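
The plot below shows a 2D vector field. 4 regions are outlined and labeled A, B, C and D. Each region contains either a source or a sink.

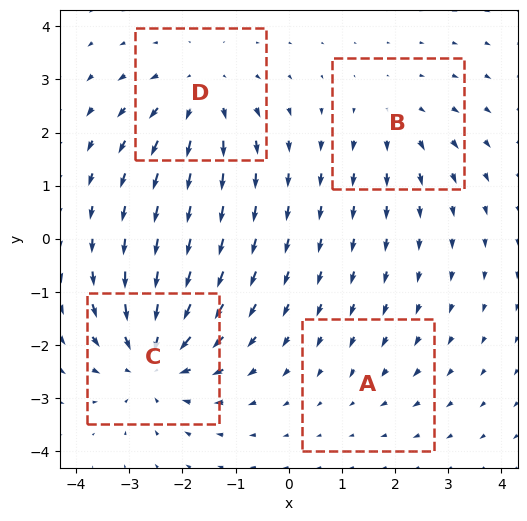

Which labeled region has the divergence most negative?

Divergence at each region's feature centre — A: about -2, B: about +3, C: about -6, D: about +5. Region C is most negative.

C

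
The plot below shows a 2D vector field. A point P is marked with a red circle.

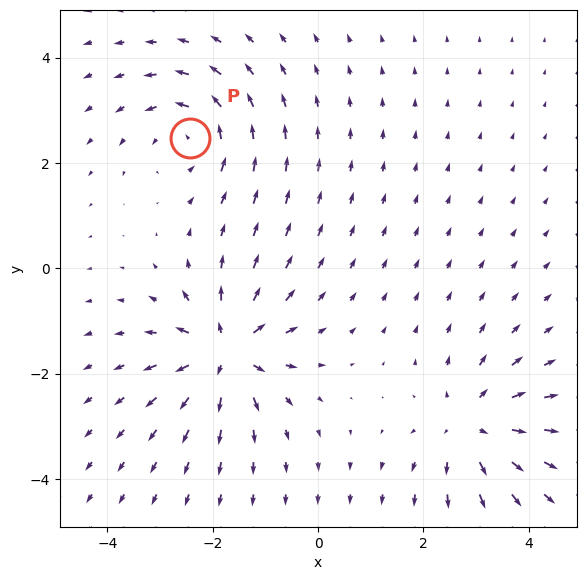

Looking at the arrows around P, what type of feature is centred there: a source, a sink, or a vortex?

At P (-2.4, 2.5) the arrows circulate counterclockwise. Divergence ≈0, curl about +4 — near-zero divergence with nonzero curl is a vortex.

vortex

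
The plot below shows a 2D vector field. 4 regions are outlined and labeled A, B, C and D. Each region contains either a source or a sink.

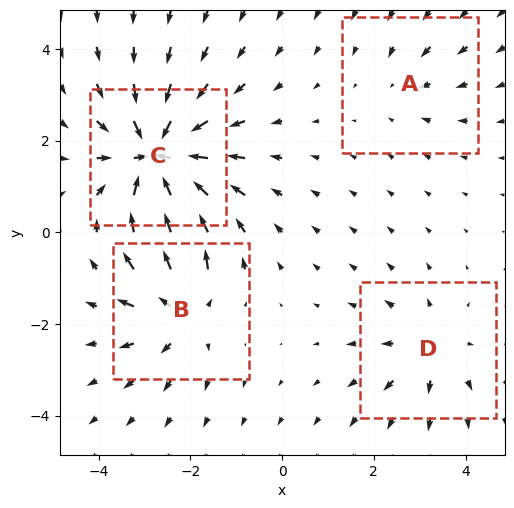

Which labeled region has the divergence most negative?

C

Divergence at each region's feature centre — A: about -2, B: about +5, C: about -8, D: about +4. Region C is most negative.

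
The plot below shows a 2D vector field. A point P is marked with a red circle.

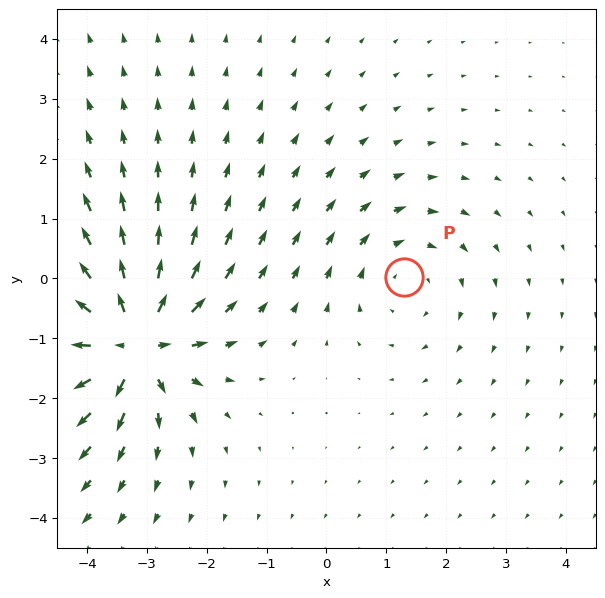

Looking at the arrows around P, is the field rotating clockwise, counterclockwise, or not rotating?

clockwise

Near P at (1.3, 0.0) the arrows circulate clockwise. The curl (z-component) there is about -2; negative curl means clockwise rotation.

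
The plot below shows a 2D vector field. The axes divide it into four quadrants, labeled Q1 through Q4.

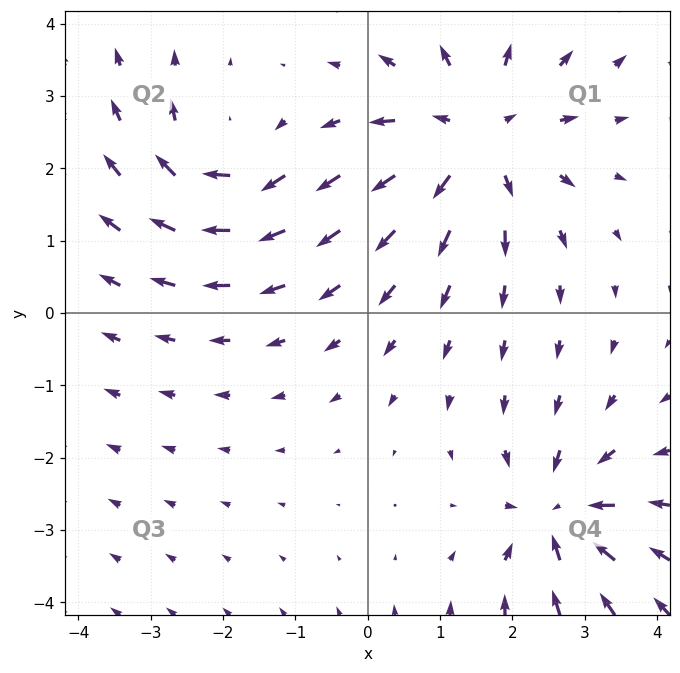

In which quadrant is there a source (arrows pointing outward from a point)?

The source sits at approximately (1.5, 2.4), which lies in quadrant Q1. The divergence there is about +4, positive as expected for a source.

Q1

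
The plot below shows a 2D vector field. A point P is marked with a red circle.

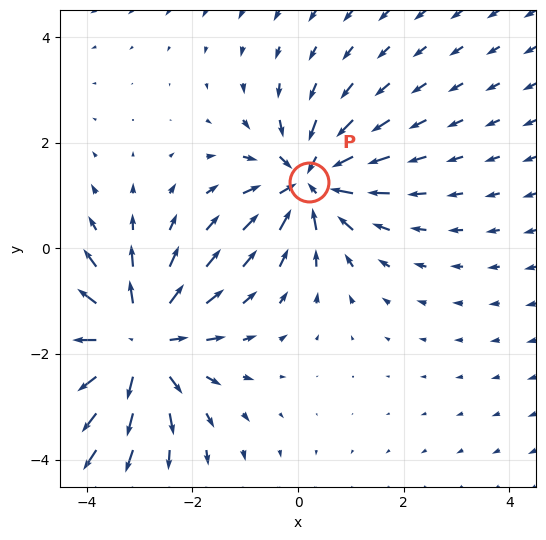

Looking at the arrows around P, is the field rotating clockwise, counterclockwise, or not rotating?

Near P at (0.2, 1.3) the arrows show no circulation. The curl there is ≈0.

not rotating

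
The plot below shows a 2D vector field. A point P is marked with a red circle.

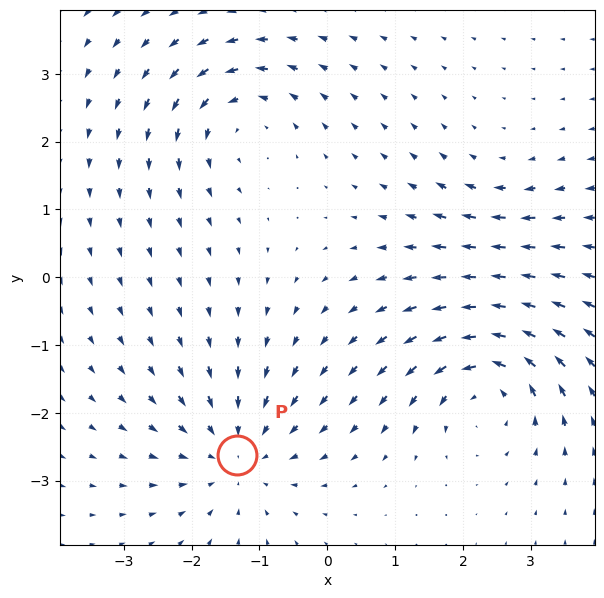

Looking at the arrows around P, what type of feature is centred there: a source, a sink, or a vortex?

sink

At P (-1.3, -2.6) the arrows converge inward. Divergence about -4, curl ≈0 — negative divergence with near-zero curl is a sink.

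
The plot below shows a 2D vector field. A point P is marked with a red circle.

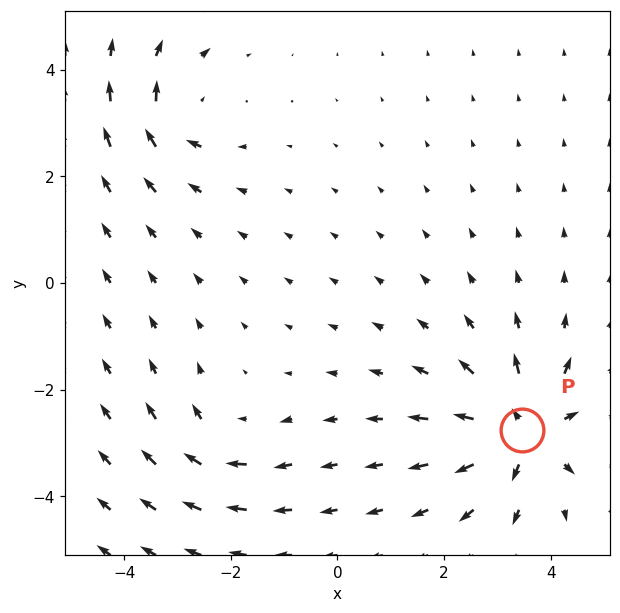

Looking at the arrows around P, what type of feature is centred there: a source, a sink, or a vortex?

source

At P (3.5, -2.8) the arrows spread outward. Divergence about +6, curl ≈0 — positive divergence with near-zero curl is a source.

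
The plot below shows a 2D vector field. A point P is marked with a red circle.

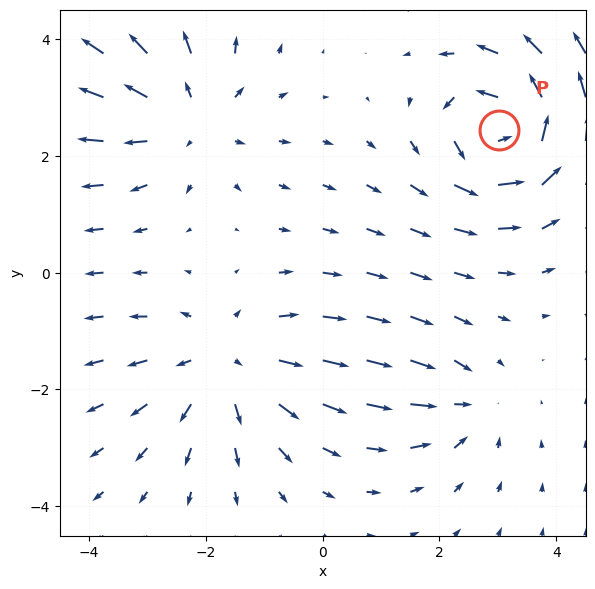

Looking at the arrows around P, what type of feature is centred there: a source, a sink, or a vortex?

vortex

At P (3.0, 2.4) the arrows circulate counterclockwise. Divergence ≈0, curl about +7 — near-zero divergence with nonzero curl is a vortex.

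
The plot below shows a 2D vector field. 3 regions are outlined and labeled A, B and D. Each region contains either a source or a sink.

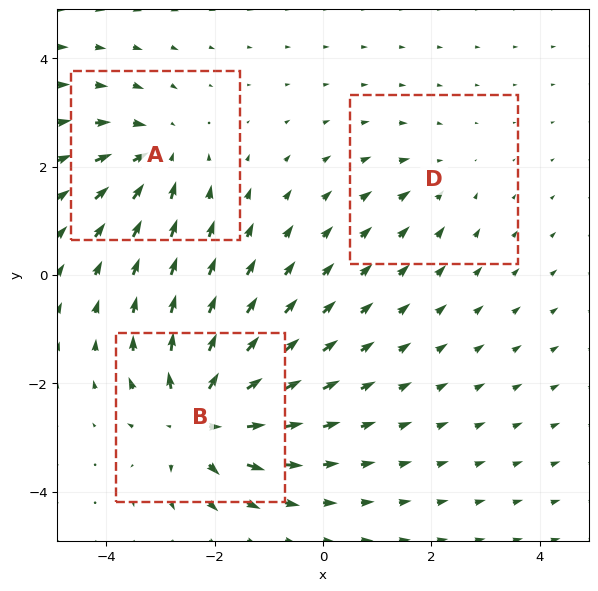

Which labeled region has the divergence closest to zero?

Divergence at each region's feature centre — A: about -4, B: about +6, D: about -2. Region D is closest to zero.

D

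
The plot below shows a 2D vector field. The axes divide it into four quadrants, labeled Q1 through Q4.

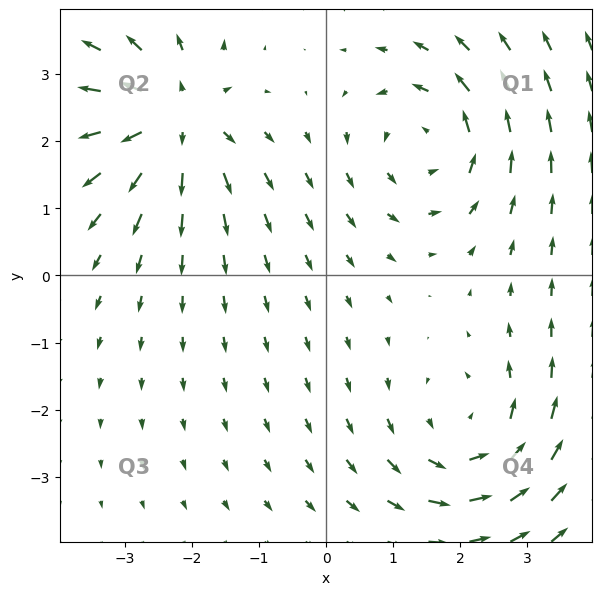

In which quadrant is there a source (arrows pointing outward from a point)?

The source sits at approximately (-2.3, 2.3), which lies in quadrant Q2. The divergence there is about +6, positive as expected for a source.

Q2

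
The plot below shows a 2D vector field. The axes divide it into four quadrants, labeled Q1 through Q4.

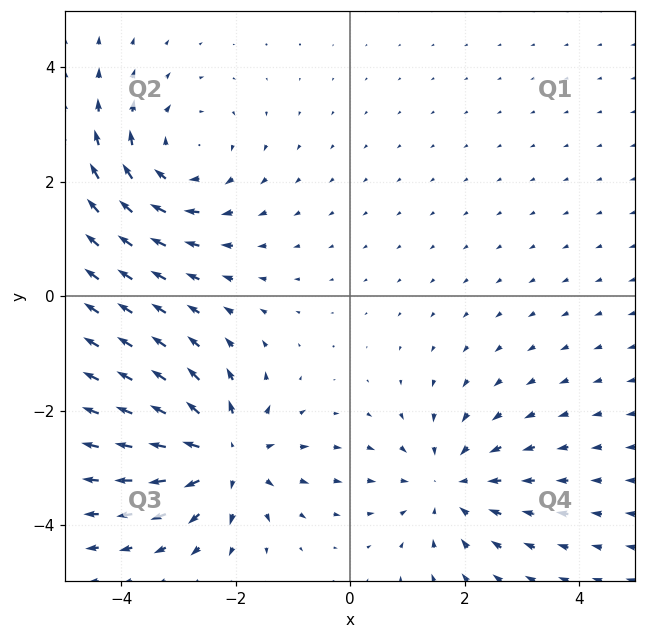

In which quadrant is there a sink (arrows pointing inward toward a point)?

The sink sits at approximately (1.7, -3.3), which lies in quadrant Q4. The divergence there is about -3, negative as expected for a sink.

Q4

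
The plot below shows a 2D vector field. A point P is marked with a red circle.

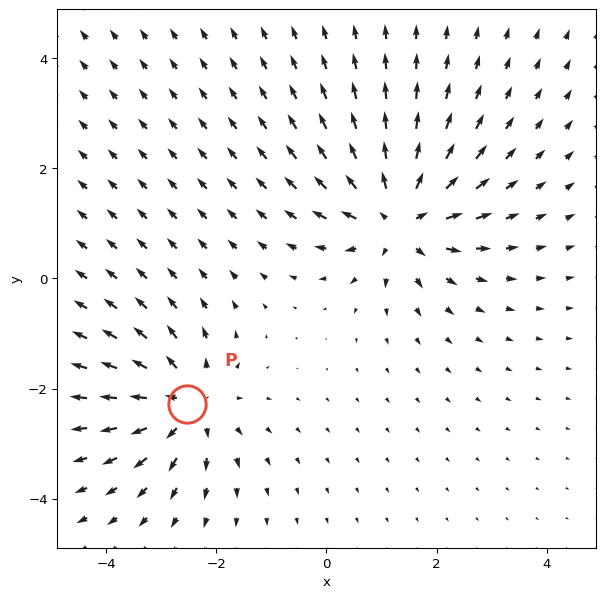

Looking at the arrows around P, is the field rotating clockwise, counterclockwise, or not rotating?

not rotating

Near P at (-2.5, -2.3) the arrows show no circulation. The curl there is ≈0.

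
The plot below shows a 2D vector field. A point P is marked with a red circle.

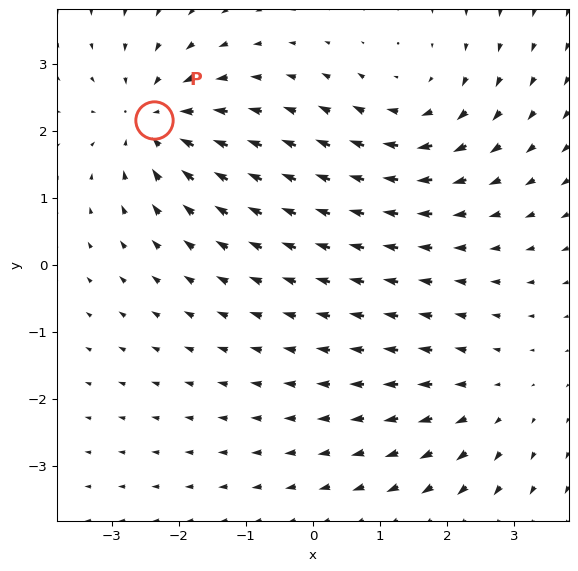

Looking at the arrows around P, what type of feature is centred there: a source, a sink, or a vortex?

sink

At P (-2.4, 2.2) the arrows converge inward. Divergence about -5, curl ≈0 — negative divergence with near-zero curl is a sink.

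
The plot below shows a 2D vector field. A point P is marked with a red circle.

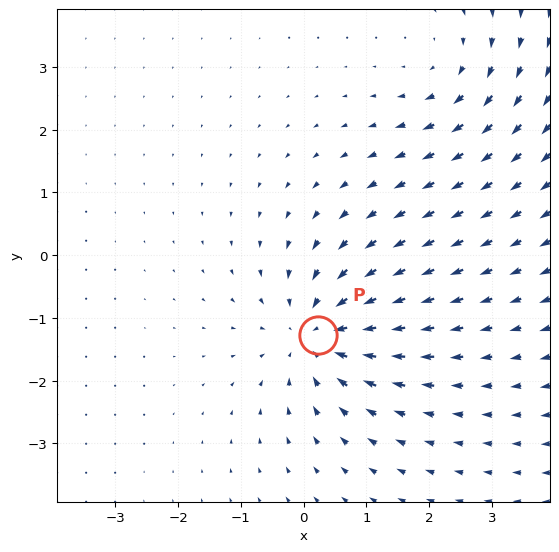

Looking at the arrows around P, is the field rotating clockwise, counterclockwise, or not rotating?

not rotating

Near P at (0.2, -1.3) the arrows show no circulation. The curl there is ≈0.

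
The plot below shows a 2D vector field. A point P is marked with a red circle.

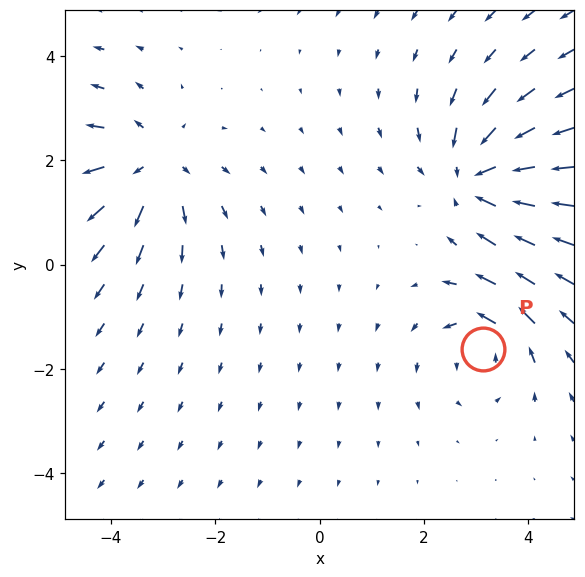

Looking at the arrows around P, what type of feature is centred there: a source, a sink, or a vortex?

At P (3.1, -1.6) the arrows circulate counterclockwise. Divergence ≈0, curl about +4 — near-zero divergence with nonzero curl is a vortex.

vortex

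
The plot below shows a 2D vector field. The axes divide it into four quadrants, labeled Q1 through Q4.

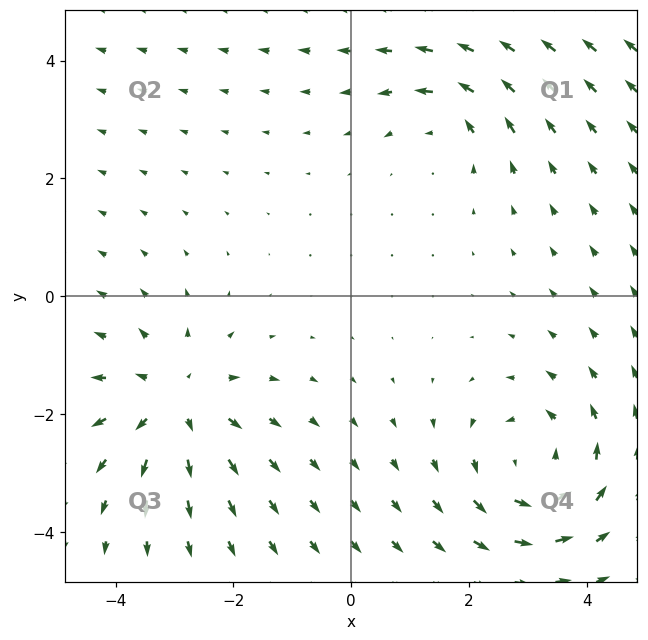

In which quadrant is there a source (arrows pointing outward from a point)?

The source sits at approximately (-3.0, -1.8), which lies in quadrant Q3. The divergence there is about +4, positive as expected for a source.

Q3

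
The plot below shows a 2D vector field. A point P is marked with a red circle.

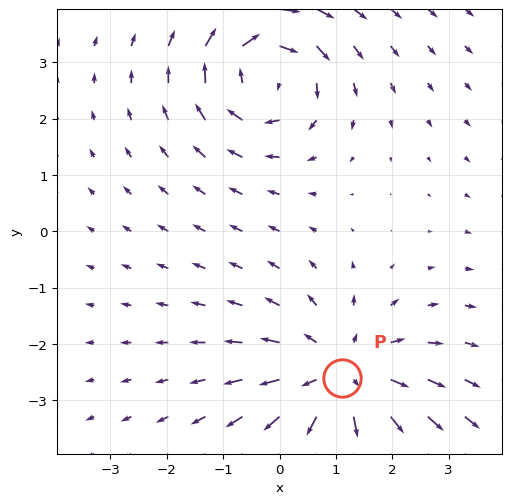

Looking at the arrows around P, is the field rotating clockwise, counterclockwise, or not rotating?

not rotating

Near P at (1.1, -2.6) the arrows show no circulation. The curl there is ≈0.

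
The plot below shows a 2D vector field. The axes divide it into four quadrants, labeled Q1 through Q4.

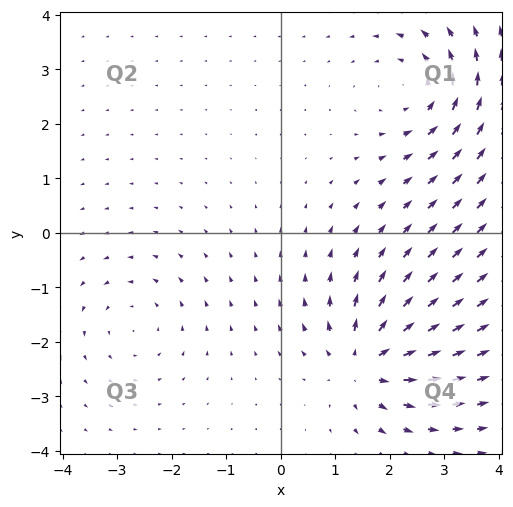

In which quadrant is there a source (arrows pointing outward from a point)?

Q4

The source sits at approximately (1.5, -2.4), which lies in quadrant Q4. The divergence there is about +6, positive as expected for a source.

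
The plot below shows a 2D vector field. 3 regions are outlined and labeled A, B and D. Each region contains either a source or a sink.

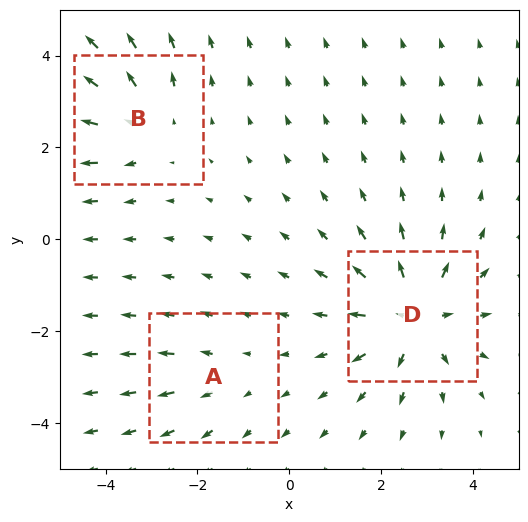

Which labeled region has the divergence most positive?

Divergence at each region's feature centre — A: about +2, B: about +3, D: about +5. Region D is most positive.

D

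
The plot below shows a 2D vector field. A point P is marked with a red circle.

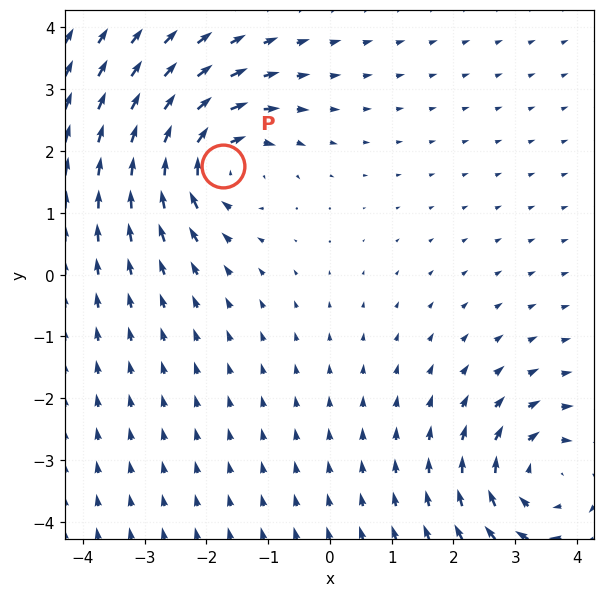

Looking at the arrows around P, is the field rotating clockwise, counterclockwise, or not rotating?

clockwise

Near P at (-1.7, 1.8) the arrows circulate clockwise. The curl (z-component) there is about -6; negative curl means clockwise rotation.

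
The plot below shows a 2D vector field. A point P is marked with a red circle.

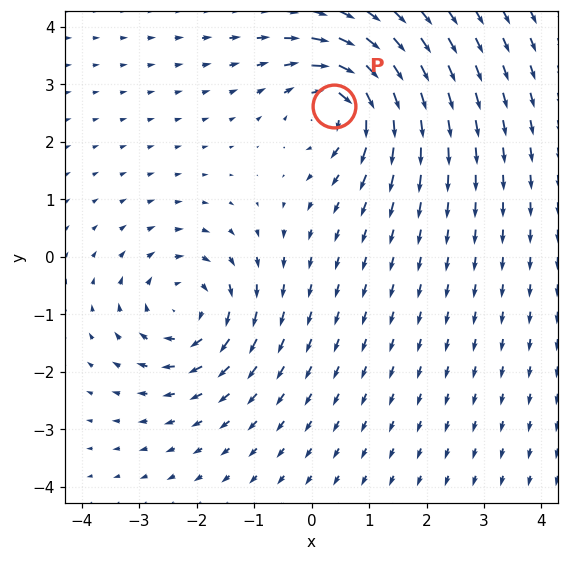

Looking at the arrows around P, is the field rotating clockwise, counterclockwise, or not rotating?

Near P at (0.4, 2.6) the arrows circulate clockwise. The curl (z-component) there is about -6; negative curl means clockwise rotation.

clockwise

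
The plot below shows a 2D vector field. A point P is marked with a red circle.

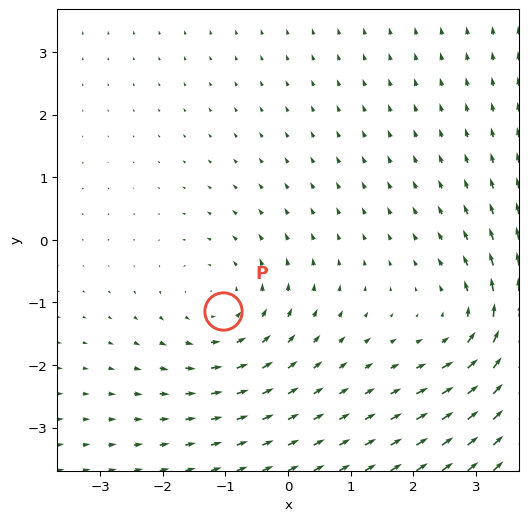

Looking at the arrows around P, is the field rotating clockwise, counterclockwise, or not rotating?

counterclockwise

Near P at (-1.0, -1.1) the arrows circulate counterclockwise. The curl (z-component) there is about +2; positive curl means counterclockwise rotation.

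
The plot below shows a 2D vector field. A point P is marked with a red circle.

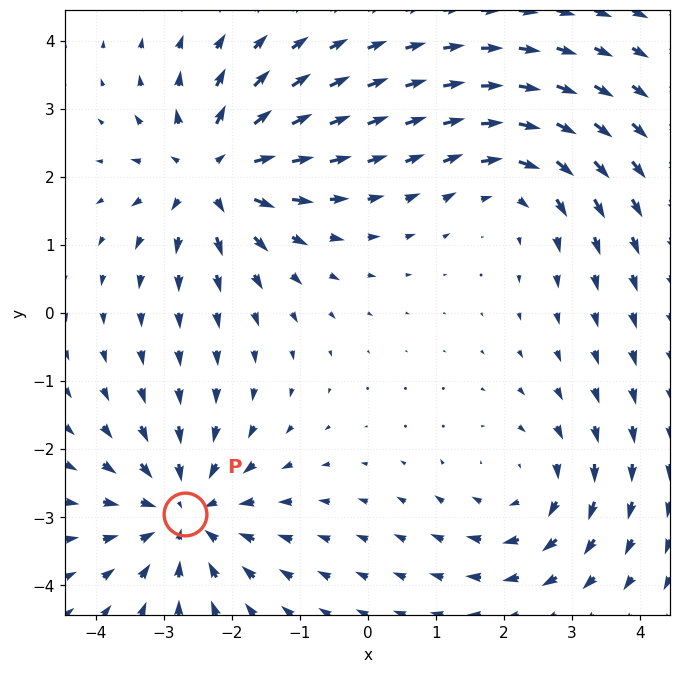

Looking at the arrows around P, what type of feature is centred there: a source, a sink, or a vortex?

At P (-2.7, -3.0) the arrows converge inward. Divergence about -4, curl ≈0 — negative divergence with near-zero curl is a sink.

sink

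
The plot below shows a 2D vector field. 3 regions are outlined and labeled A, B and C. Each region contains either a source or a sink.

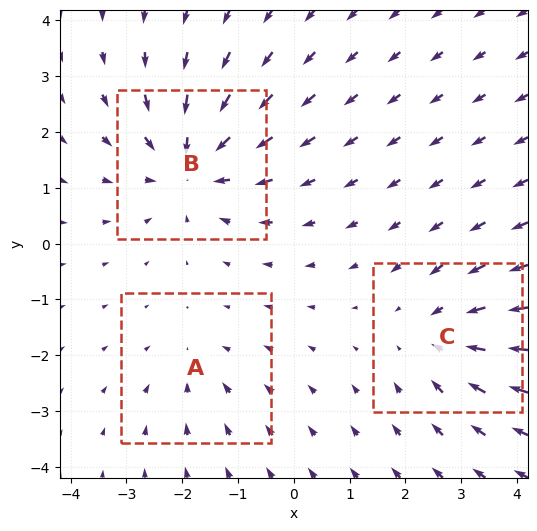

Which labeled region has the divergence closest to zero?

A

Divergence at each region's feature centre — A: about -2, B: about -4, C: about -3. Region A is closest to zero.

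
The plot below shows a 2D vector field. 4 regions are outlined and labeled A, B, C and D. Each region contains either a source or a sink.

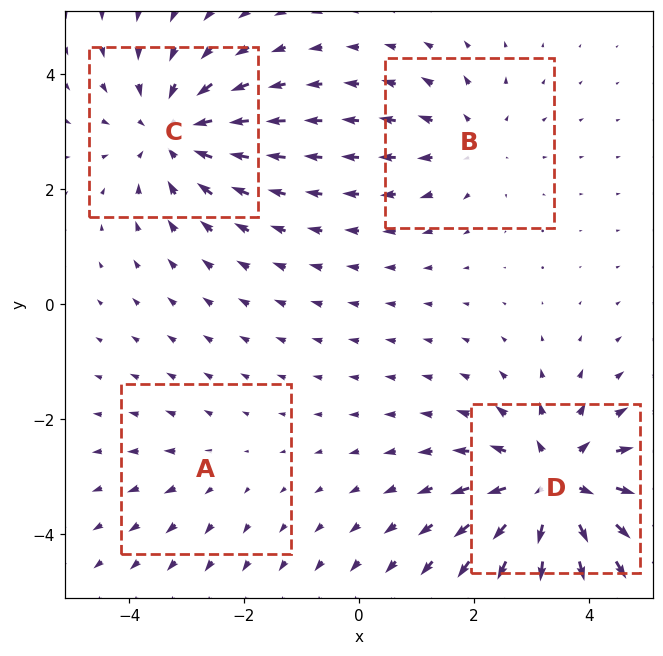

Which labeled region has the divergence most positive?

D

Divergence at each region's feature centre — A: about +2, B: about +3, C: about -5, D: about +7. Region D is most positive.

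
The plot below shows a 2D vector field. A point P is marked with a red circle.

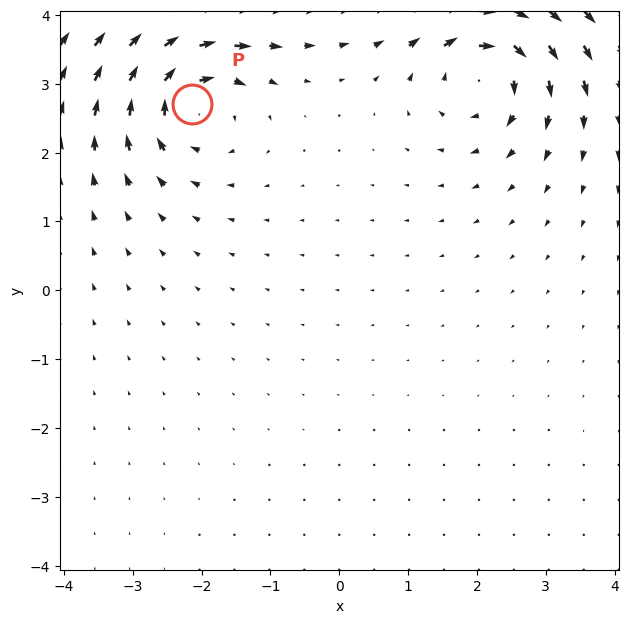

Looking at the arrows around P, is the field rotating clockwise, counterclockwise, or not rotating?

Near P at (-2.1, 2.7) the arrows circulate clockwise. The curl (z-component) there is about -5; negative curl means clockwise rotation.

clockwise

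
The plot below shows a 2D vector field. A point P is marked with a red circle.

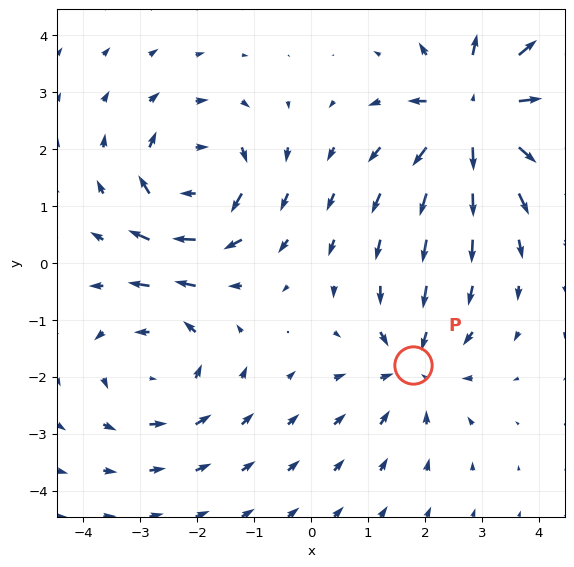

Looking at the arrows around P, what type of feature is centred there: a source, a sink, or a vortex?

sink

At P (1.8, -1.8) the arrows converge inward. Divergence about -4, curl ≈0 — negative divergence with near-zero curl is a sink.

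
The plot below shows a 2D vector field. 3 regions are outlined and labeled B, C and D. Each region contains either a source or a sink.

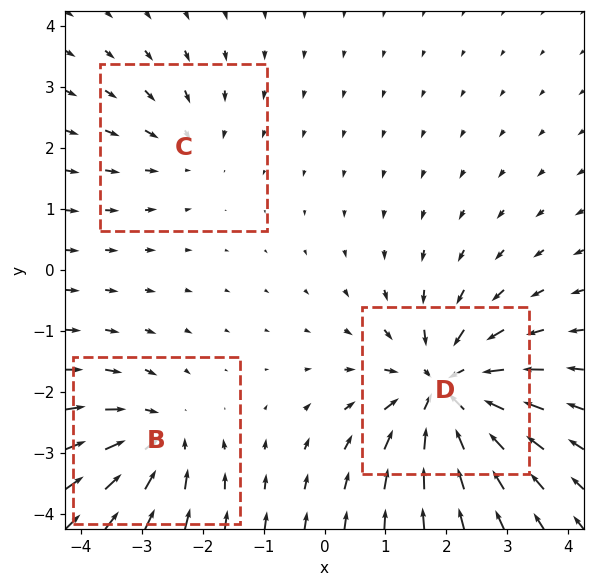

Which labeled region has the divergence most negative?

Divergence at each region's feature centre — B: about -3, C: about -2, D: about -5. Region D is most negative.

D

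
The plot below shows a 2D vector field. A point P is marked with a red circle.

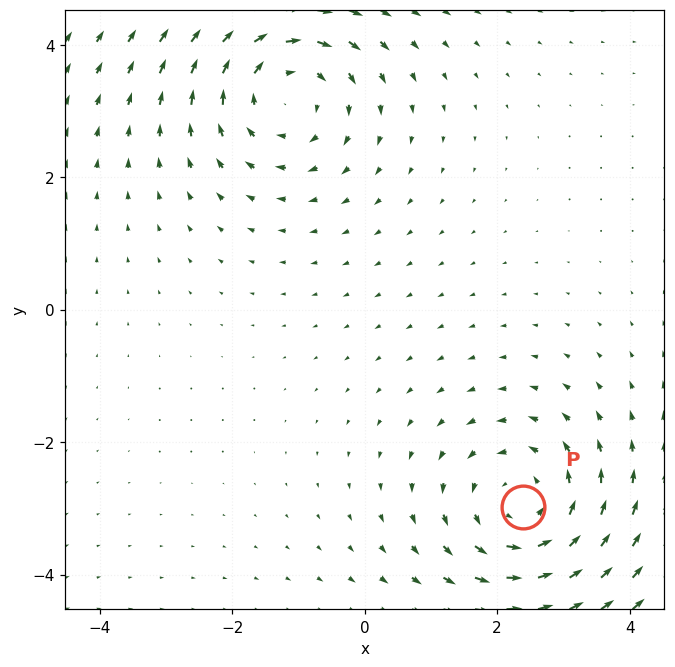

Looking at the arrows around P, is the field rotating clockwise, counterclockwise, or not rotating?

counterclockwise

Near P at (2.4, -3.0) the arrows circulate counterclockwise. The curl (z-component) there is about +4; positive curl means counterclockwise rotation.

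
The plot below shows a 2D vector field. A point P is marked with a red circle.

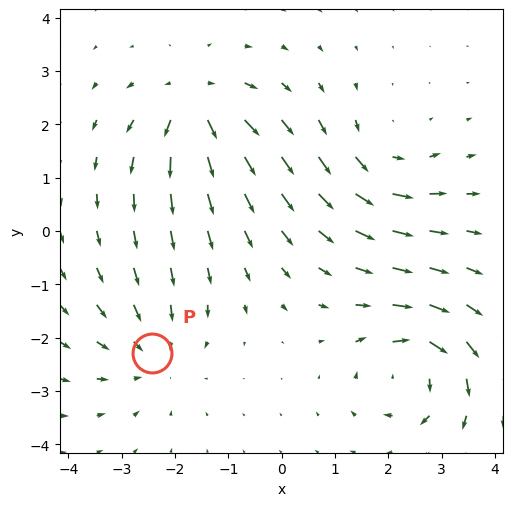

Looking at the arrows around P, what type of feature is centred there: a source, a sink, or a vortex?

At P (-2.4, -2.3) the arrows converge inward. Divergence about -3, curl ≈0 — negative divergence with near-zero curl is a sink.

sink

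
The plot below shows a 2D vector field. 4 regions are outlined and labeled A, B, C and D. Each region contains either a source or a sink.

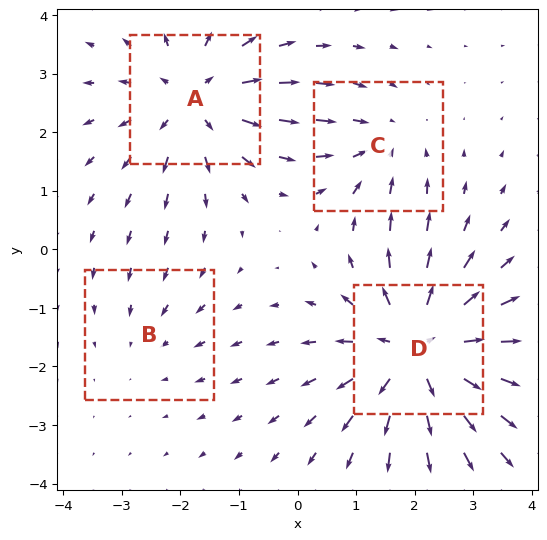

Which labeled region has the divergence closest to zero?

B

Divergence at each region's feature centre — A: about +4, B: about -2, C: about -3, D: about +6. Region B is closest to zero.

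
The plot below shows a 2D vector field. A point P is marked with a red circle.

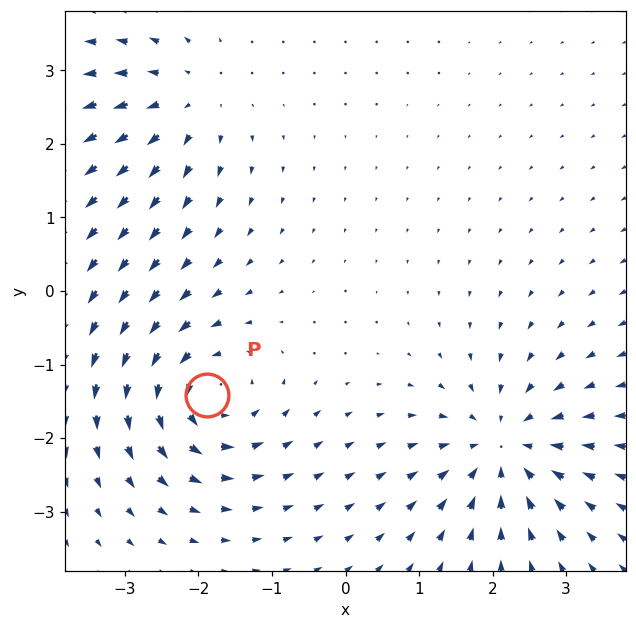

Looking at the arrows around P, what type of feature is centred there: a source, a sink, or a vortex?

vortex

At P (-1.9, -1.4) the arrows circulate counterclockwise. Divergence ≈0, curl about +6 — near-zero divergence with nonzero curl is a vortex.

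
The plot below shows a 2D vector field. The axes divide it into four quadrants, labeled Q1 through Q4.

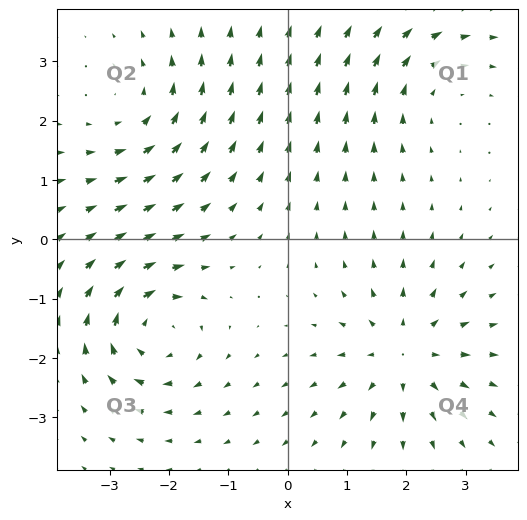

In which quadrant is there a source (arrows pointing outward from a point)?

Q4

The source sits at approximately (2.0, -1.9), which lies in quadrant Q4. The divergence there is about +6, positive as expected for a source.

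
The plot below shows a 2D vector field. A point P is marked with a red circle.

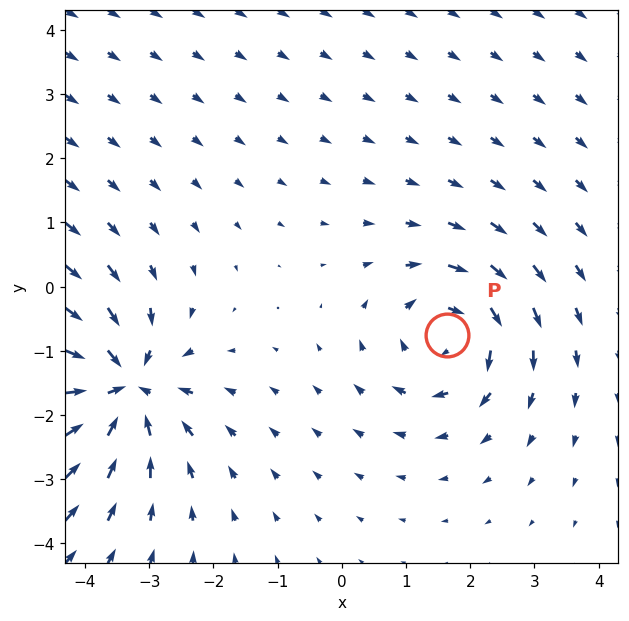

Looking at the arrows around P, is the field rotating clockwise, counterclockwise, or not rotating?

Near P at (1.6, -0.8) the arrows circulate clockwise. The curl (z-component) there is about -4; negative curl means clockwise rotation.

clockwise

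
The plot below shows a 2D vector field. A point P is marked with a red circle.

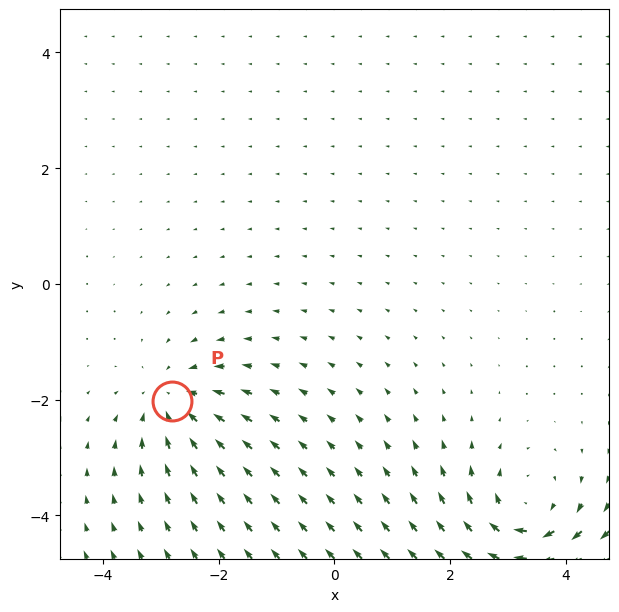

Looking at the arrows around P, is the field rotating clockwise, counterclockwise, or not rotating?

not rotating

Near P at (-2.8, -2.0) the arrows show no circulation. The curl there is ≈0.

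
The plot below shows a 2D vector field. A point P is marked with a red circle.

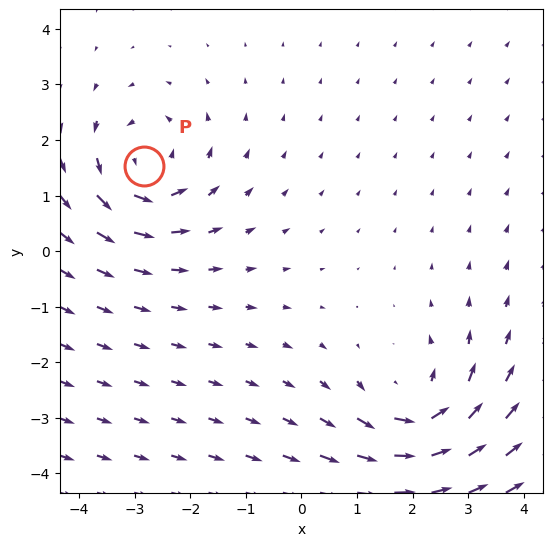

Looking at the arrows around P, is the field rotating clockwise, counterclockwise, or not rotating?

counterclockwise

Near P at (-2.8, 1.5) the arrows circulate counterclockwise. The curl (z-component) there is about +3; positive curl means counterclockwise rotation.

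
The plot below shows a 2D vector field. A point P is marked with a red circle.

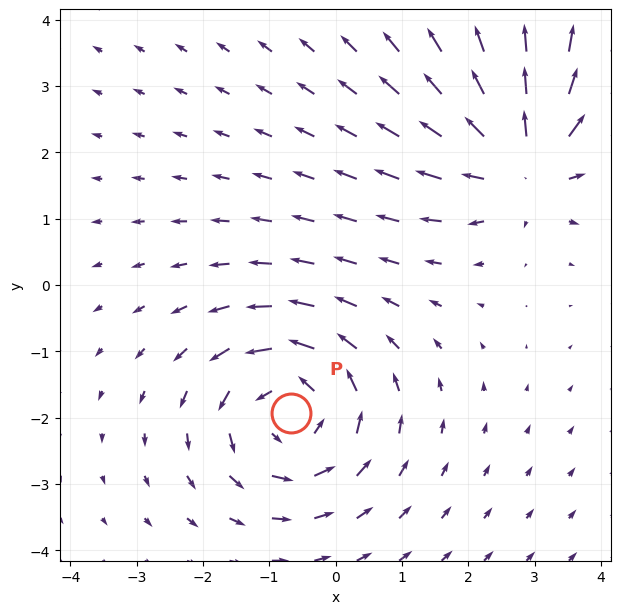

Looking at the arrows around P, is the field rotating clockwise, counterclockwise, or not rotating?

counterclockwise

Near P at (-0.7, -1.9) the arrows circulate counterclockwise. The curl (z-component) there is about +4; positive curl means counterclockwise rotation.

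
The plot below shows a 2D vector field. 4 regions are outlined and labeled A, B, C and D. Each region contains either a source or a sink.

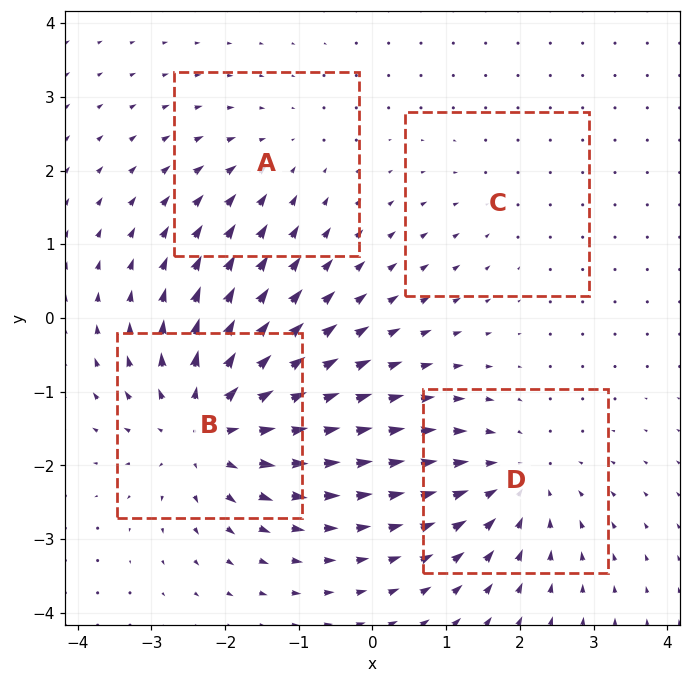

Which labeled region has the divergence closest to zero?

Divergence at each region's feature centre — A: about -3, B: about +7, C: about -2, D: about -5. Region C is closest to zero.

C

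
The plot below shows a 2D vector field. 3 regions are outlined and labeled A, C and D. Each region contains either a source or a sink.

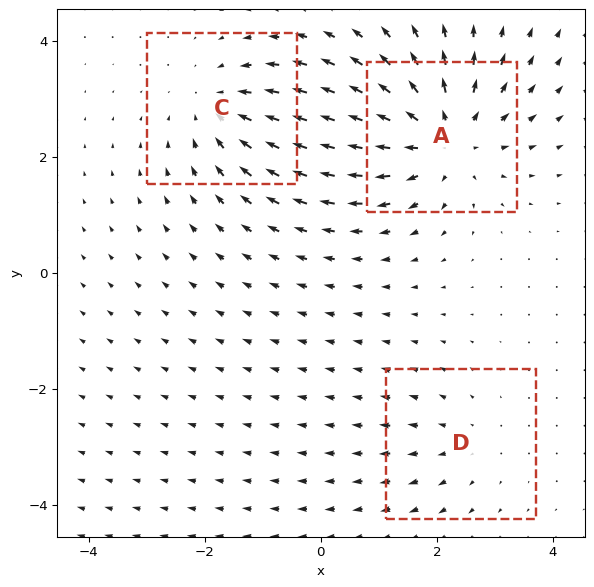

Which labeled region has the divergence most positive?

Divergence at each region's feature centre — A: about +5, C: about -3, D: about +2. Region A is most positive.

A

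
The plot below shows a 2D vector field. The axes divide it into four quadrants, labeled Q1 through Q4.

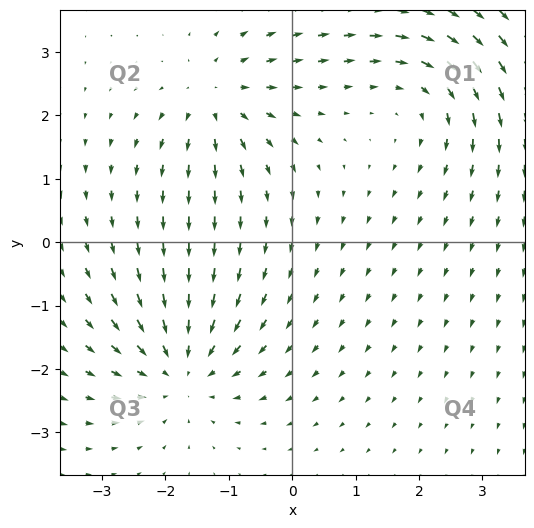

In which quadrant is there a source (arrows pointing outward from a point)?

The source sits at approximately (-1.2, 2.3), which lies in quadrant Q2. The divergence there is about +4, positive as expected for a source.

Q2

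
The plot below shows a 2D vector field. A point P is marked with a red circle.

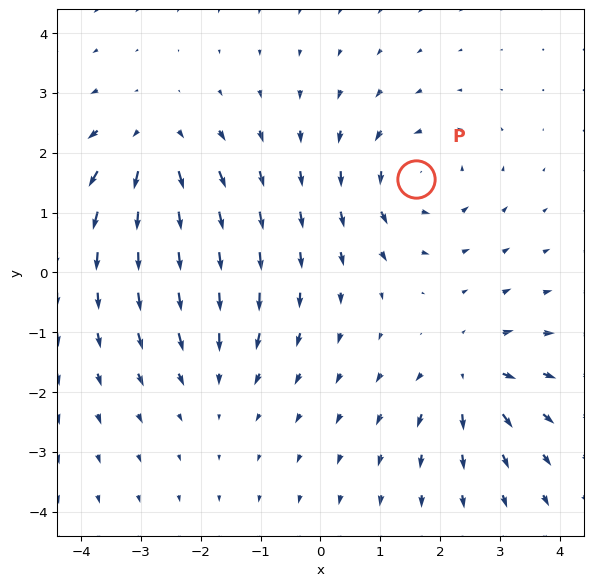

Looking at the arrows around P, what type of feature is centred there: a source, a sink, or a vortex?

vortex

At P (1.6, 1.6) the arrows circulate counterclockwise. Divergence ≈0, curl about +4 — near-zero divergence with nonzero curl is a vortex.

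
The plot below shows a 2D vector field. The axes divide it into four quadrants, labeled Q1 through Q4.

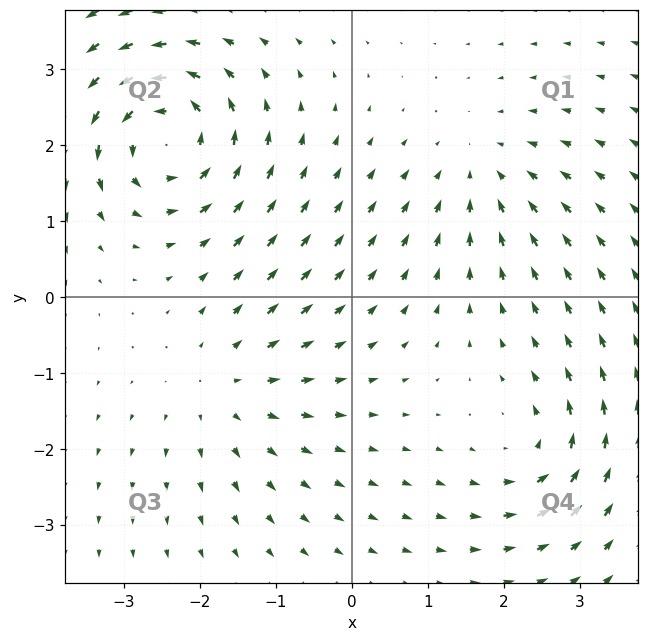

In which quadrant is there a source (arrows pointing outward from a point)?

The source sits at approximately (-1.7, -1.2), which lies in quadrant Q3. The divergence there is about +3, positive as expected for a source.

Q3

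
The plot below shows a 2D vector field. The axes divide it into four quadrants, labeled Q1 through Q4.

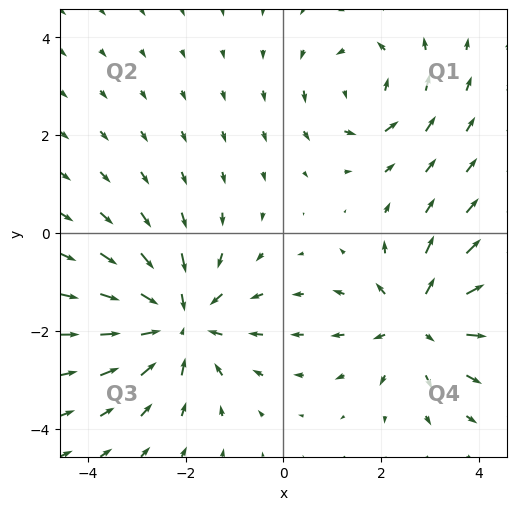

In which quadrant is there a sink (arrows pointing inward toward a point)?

The sink sits at approximately (-2.1, -1.8), which lies in quadrant Q3. The divergence there is about -4, negative as expected for a sink.

Q3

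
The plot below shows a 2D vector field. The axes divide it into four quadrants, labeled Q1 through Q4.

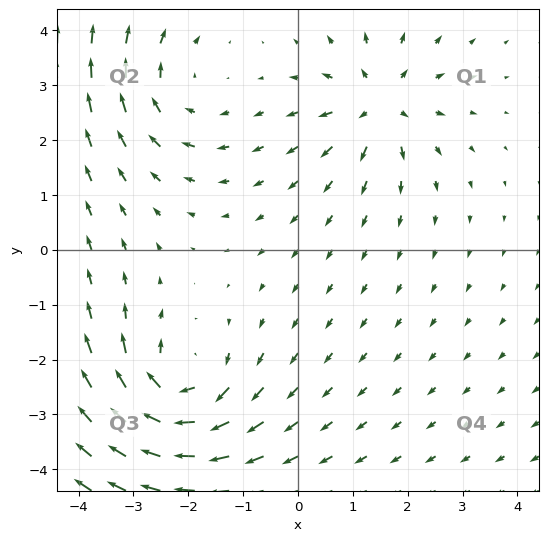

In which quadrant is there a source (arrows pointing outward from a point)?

Q1

The source sits at approximately (1.5, 2.7), which lies in quadrant Q1. The divergence there is about +5, positive as expected for a source.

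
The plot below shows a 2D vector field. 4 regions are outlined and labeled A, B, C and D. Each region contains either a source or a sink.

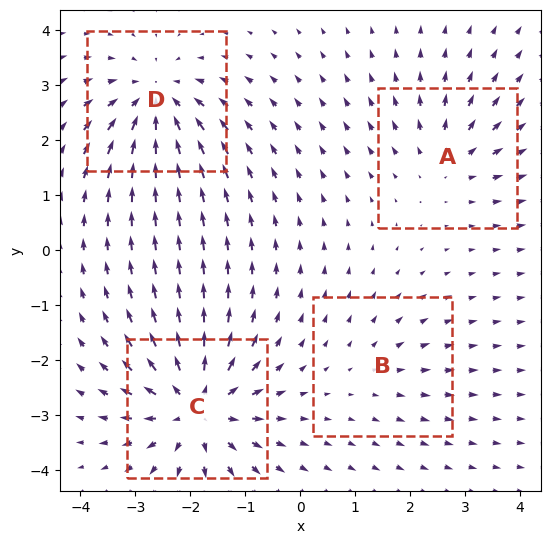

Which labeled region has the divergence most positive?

Divergence at each region's feature centre — A: about +4, B: about +2, C: about +8, D: about -6. Region C is most positive.

C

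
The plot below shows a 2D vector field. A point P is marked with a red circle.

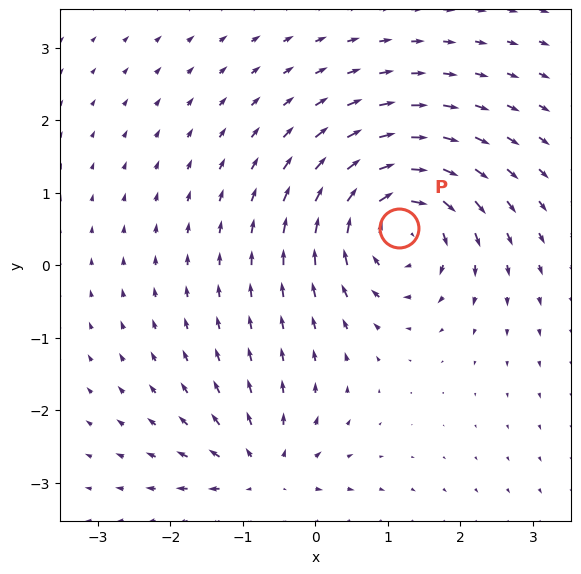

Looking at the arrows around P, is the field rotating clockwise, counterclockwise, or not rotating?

Near P at (1.1, 0.5) the arrows circulate clockwise. The curl (z-component) there is about -6; negative curl means clockwise rotation.

clockwise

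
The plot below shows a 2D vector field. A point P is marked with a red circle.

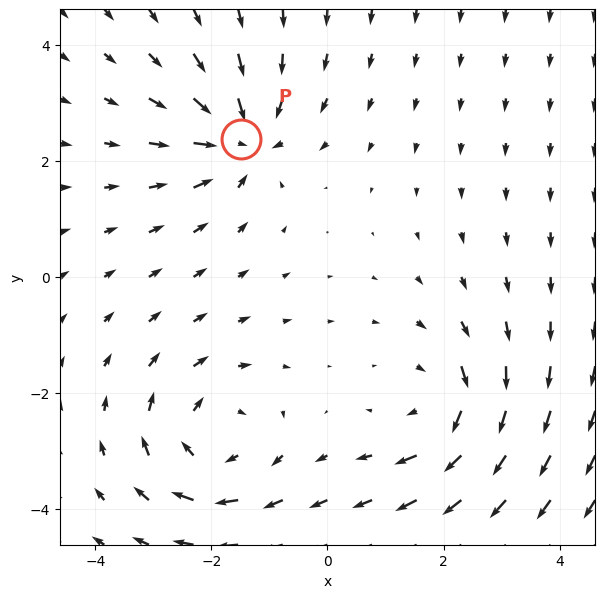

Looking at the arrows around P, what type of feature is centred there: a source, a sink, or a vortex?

At P (-1.5, 2.4) the arrows converge inward. Divergence about -6, curl ≈0 — negative divergence with near-zero curl is a sink.

sink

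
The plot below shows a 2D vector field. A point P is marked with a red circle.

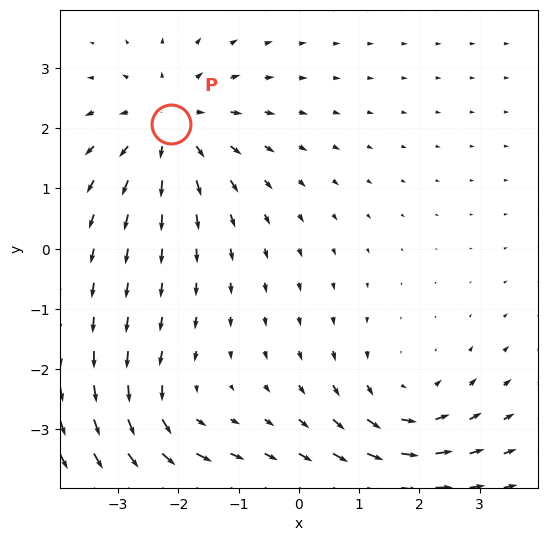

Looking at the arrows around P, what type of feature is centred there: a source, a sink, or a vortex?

At P (-2.1, 2.1) the arrows spread outward. Divergence about +4, curl ≈0 — positive divergence with near-zero curl is a source.

source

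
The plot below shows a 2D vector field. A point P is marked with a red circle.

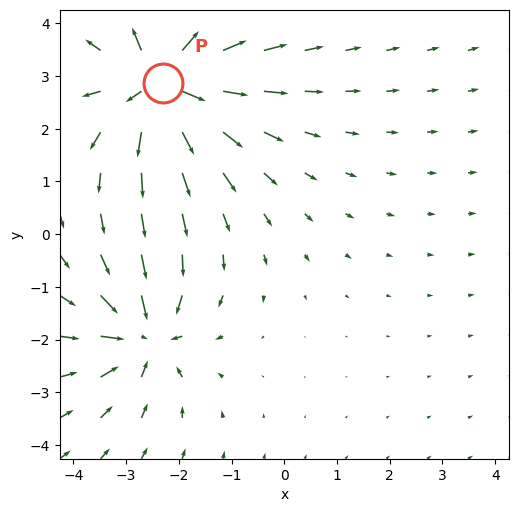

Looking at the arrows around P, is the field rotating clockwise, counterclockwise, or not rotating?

Near P at (-2.3, 2.9) the arrows show no circulation. The curl there is ≈0.

not rotating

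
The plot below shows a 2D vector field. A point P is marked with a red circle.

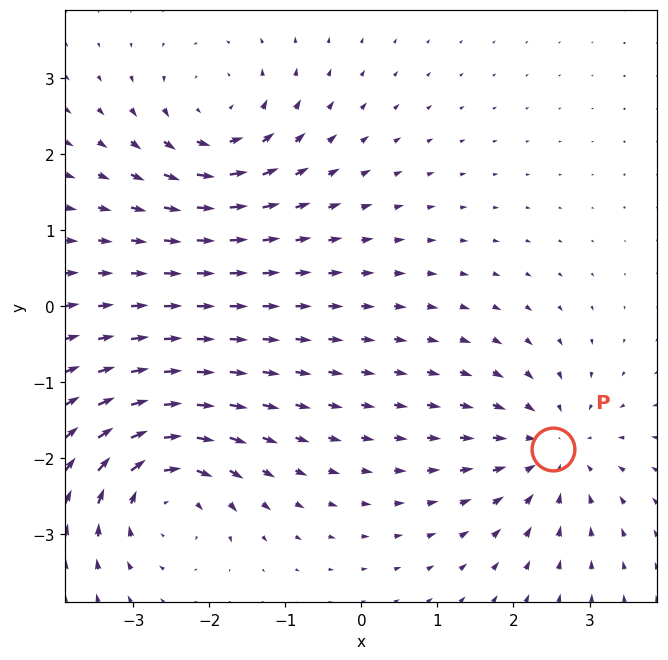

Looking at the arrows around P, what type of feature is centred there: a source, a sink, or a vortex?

sink

At P (2.5, -1.9) the arrows converge inward. Divergence about -5, curl ≈0 — negative divergence with near-zero curl is a sink.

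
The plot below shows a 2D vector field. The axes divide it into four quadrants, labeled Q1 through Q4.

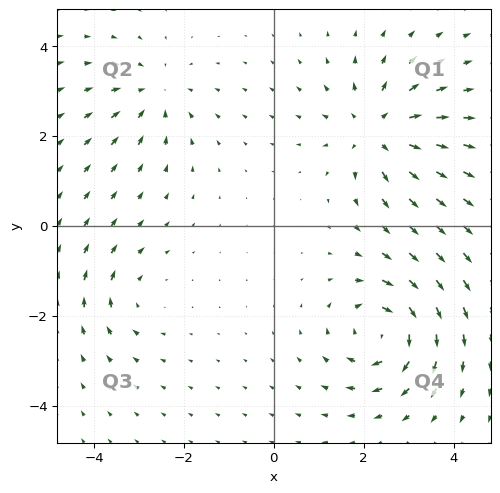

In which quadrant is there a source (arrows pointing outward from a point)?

Q1

The source sits at approximately (2.3, 2.1), which lies in quadrant Q1. The divergence there is about +5, positive as expected for a source.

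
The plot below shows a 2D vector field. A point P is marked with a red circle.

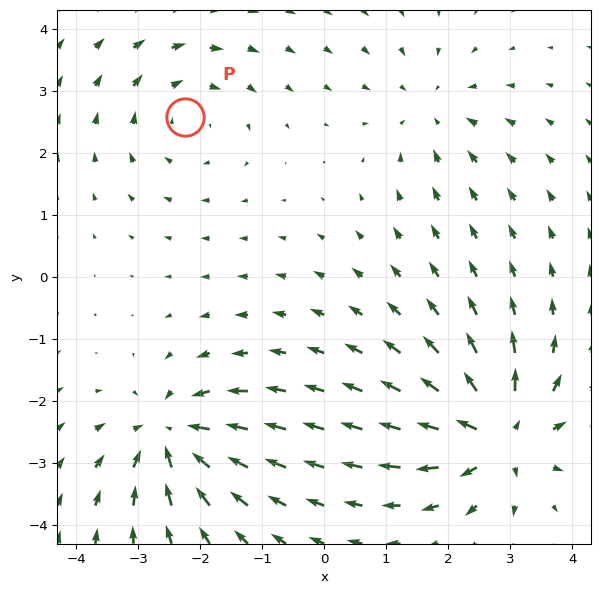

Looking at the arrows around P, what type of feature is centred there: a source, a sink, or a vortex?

At P (-2.2, 2.6) the arrows circulate clockwise. Divergence ≈0, curl about -3 — near-zero divergence with nonzero curl is a vortex.

vortex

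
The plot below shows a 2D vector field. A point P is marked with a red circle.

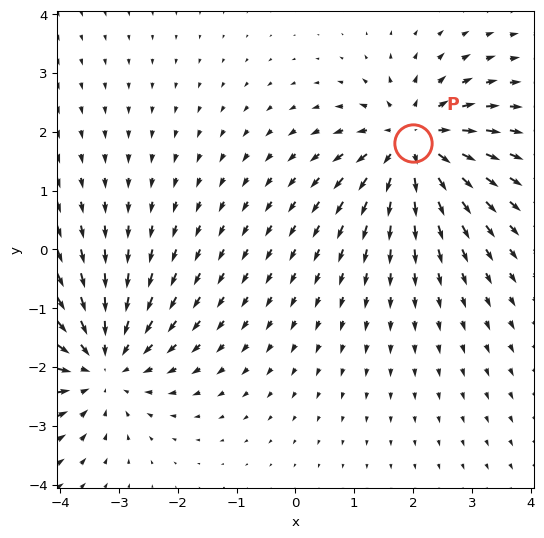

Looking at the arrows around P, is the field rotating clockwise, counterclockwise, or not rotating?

Near P at (2.0, 1.8) the arrows show no circulation. The curl there is ≈0.

not rotating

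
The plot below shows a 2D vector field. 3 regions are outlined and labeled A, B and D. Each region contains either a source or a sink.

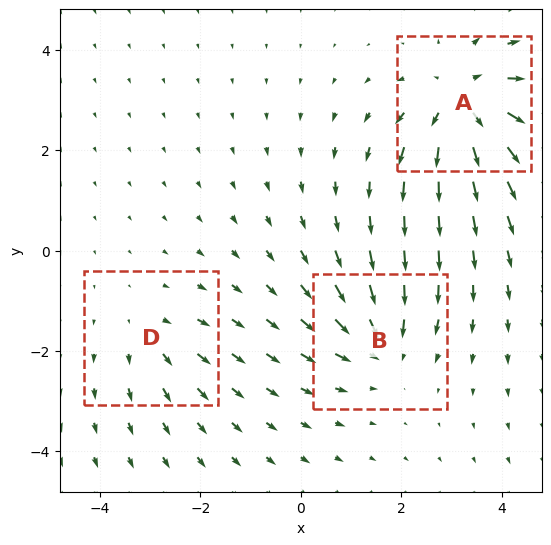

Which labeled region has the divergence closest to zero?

D

Divergence at each region's feature centre — A: about +5, B: about -3, D: about +2. Region D is closest to zero.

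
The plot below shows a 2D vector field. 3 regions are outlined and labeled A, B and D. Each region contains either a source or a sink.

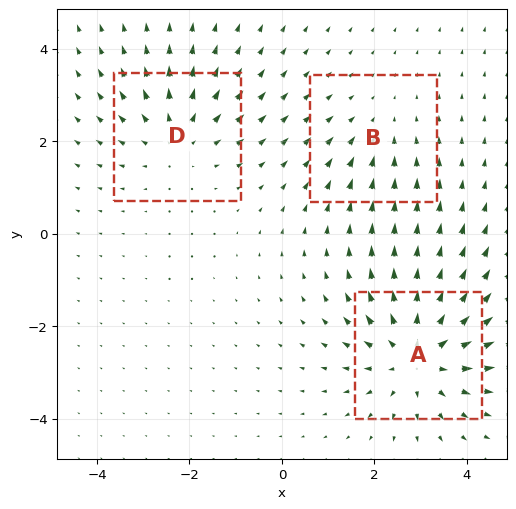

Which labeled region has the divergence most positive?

Divergence at each region's feature centre — A: about +4, B: about -2, D: about +3. Region A is most positive.

A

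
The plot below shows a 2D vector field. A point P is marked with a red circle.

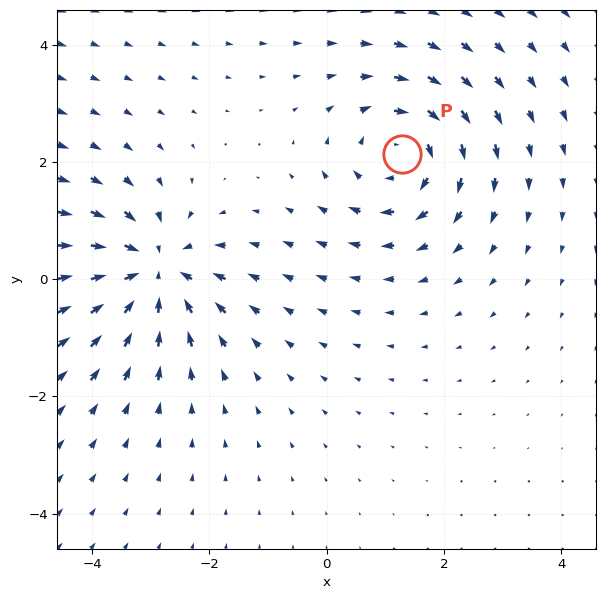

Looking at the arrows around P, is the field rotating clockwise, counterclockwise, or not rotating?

clockwise

Near P at (1.3, 2.1) the arrows circulate clockwise. The curl (z-component) there is about -3; negative curl means clockwise rotation.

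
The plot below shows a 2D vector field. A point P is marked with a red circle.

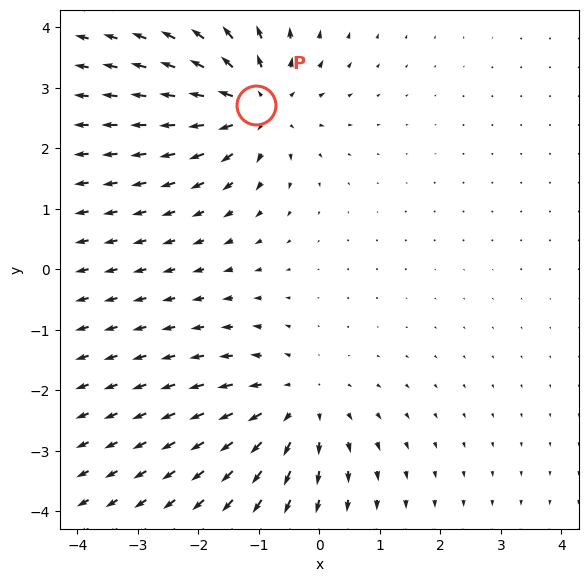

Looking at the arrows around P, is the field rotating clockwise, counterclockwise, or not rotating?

Near P at (-1.1, 2.7) the arrows show no circulation. The curl there is ≈0.

not rotating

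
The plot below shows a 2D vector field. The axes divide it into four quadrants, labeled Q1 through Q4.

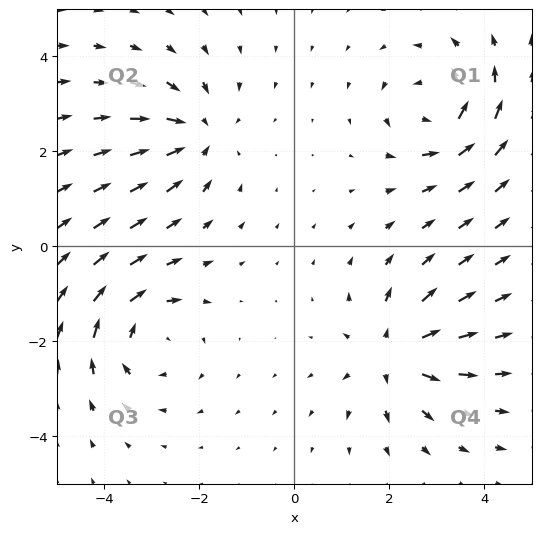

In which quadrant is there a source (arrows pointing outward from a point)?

The source sits at approximately (2.1, -2.3), which lies in quadrant Q4. The divergence there is about +6, positive as expected for a source.

Q4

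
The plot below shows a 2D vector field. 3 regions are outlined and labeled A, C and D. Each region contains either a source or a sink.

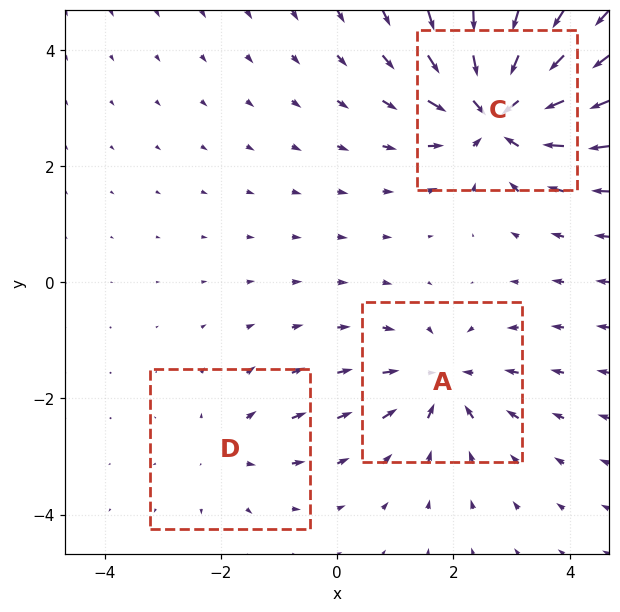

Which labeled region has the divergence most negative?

C

Divergence at each region's feature centre — A: about -4, C: about -6, D: about +2. Region C is most negative.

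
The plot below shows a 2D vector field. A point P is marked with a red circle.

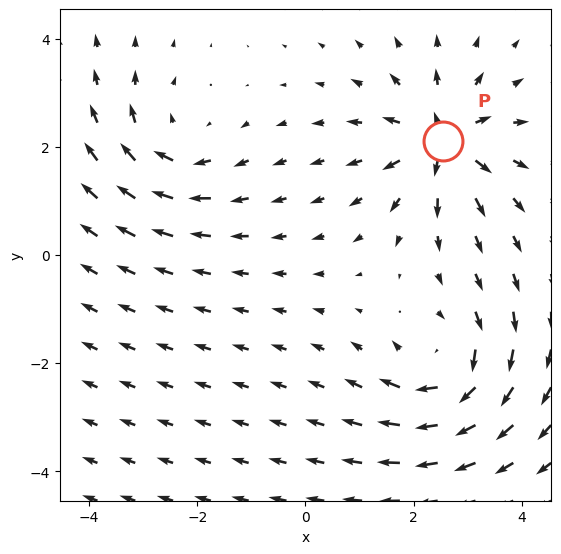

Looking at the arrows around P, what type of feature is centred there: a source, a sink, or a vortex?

source

At P (2.5, 2.1) the arrows spread outward. Divergence about +7, curl ≈0 — positive divergence with near-zero curl is a source.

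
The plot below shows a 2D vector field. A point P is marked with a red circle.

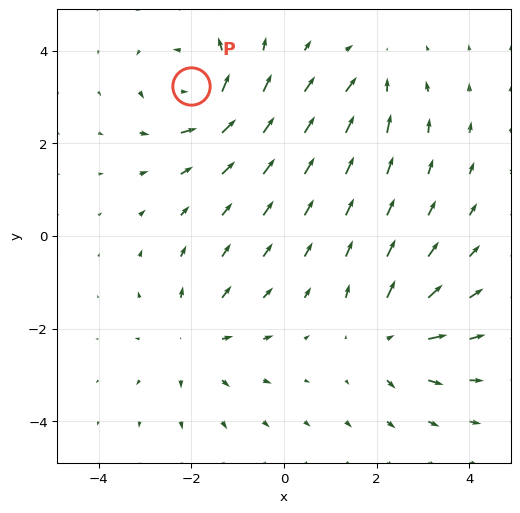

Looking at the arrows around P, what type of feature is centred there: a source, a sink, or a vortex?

vortex

At P (-2.0, 3.2) the arrows circulate counterclockwise. Divergence ≈0, curl about +7 — near-zero divergence with nonzero curl is a vortex.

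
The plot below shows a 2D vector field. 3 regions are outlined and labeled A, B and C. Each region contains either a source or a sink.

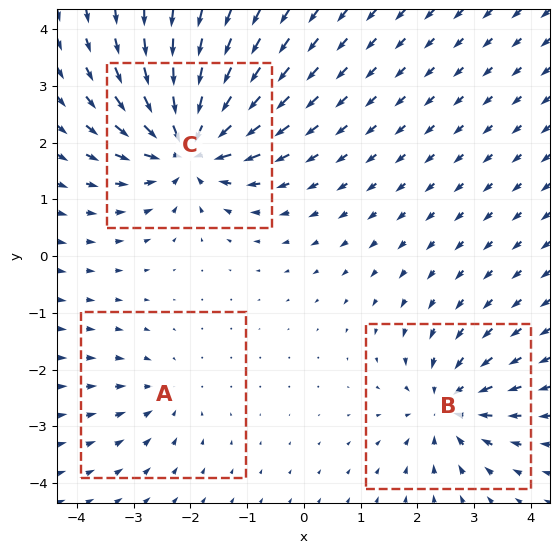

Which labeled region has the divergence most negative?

C

Divergence at each region's feature centre — A: about -2, B: about -4, C: about -6. Region C is most negative.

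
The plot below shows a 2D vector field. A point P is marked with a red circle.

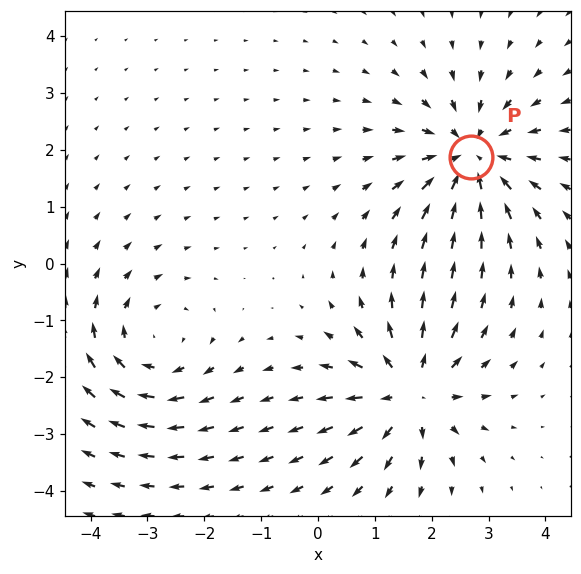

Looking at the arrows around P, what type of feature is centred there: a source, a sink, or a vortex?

sink

At P (2.7, 1.9) the arrows converge inward. Divergence about -5, curl ≈0 — negative divergence with near-zero curl is a sink.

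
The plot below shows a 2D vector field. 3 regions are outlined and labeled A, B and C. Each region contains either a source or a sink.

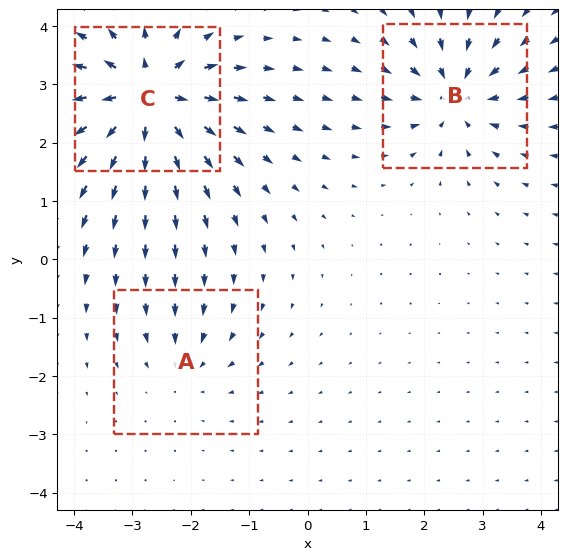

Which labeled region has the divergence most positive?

Divergence at each region's feature centre — A: about -2, B: about -4, C: about +6. Region C is most positive.

C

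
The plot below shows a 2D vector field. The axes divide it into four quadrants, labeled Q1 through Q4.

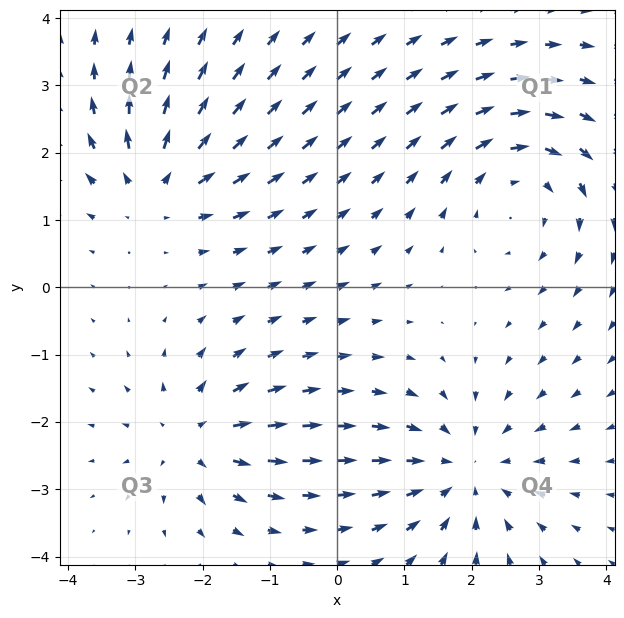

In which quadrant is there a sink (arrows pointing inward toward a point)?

Q4

The sink sits at approximately (1.9, -2.7), which lies in quadrant Q4. The divergence there is about -4, negative as expected for a sink.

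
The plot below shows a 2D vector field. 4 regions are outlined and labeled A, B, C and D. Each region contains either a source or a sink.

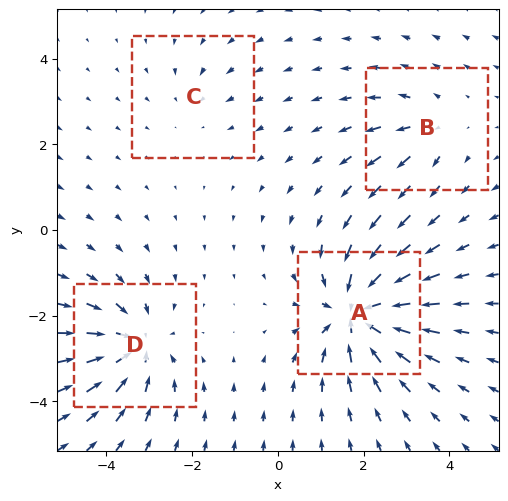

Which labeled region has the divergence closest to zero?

Divergence at each region's feature centre — A: about -8, B: about +3, C: about -2, D: about -6. Region C is closest to zero.

C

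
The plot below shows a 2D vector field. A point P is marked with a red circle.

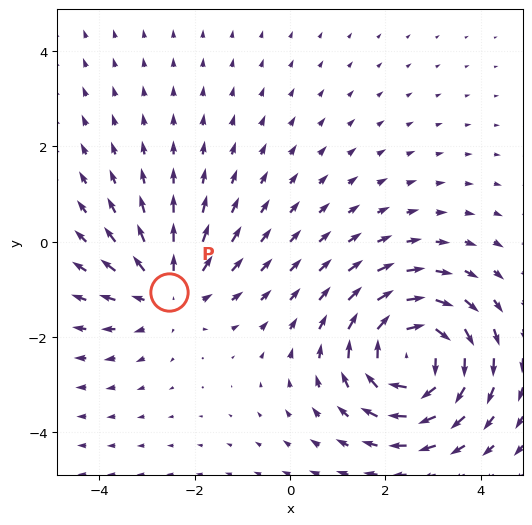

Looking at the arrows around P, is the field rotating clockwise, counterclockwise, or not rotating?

Near P at (-2.5, -1.0) the arrows show no circulation. The curl there is ≈0.

not rotating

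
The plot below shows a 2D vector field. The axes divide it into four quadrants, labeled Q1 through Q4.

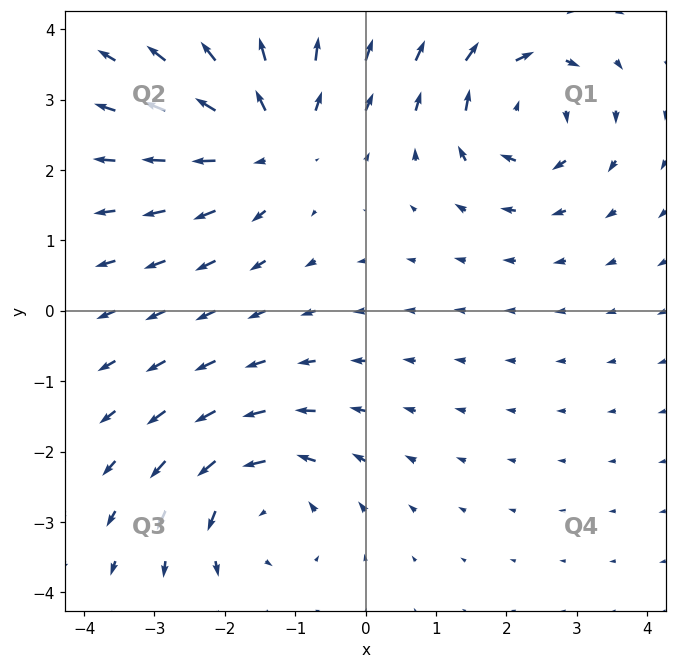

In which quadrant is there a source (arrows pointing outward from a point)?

The source sits at approximately (-1.4, 2.5), which lies in quadrant Q2. The divergence there is about +4, positive as expected for a source.

Q2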